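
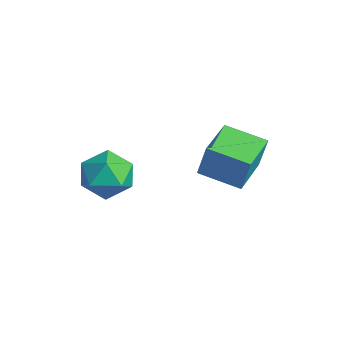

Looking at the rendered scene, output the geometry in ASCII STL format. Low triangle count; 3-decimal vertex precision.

solid 
facet normal -0.280 0.827 0.488
outer loop
vertex -0.152 -0.21 -0.124
vertex -0.204 -0.741 0.746
vertex 0.669 -0.287 0.477
endloop
endfacet
facet normal 0.140 0.988 -0.065
outer loop
vertex -0.152 -0.21 -0.124
vertex 0.669 -0.287 0.477
vertex 0.768 -0.368 -0.535
endloop
endfacet
facet normal -0.168 0.734 -0.658
outer loop
vertex -0.152 -0.21 -0.124
vertex 0.768 -0.368 -0.535
vertex -0.044 -0.873 -0.892
endloop
endfacet
facet normal -0.779 0.416 -0.469
outer loop
vertex -0.152 -0.21 -0.124
vertex -0.044 -0.873 -0.892
vertex -0.644 -1.103 -0.1
endloop
endfacet
facet normal -0.848 0.474 0.238
outer loop
vertex -0.152 -0.21 -0.124
vertex -0.644 -1.103 -0.1
vertex -0.204 -0.741 0.746
endloop
endfacet
facet normal 0.762 0.647 0.023
outer loop
vertex 0.768 -0.368 -0.535
vertex 0.669 -0.287 0.477
vertex 1.284 -0.997 0.08
endloop
endfacet
facet normal 0.082 0.387 0.918
outer loop
vertex 0.669 -0.287 0.477
vertex -0.204 -0.741 0.746
vertex 0.684 -1.227 0.872
endloop
endfacet
facet normal -0.838 -0.184 0.514
outer loop
vertex -0.204 -0.741 0.746
vertex -0.644 -1.103 -0.1
vertex -0.128 -1.732 0.515
endloop
endfacet
facet normal -0.726 -0.276 -0.630
outer loop
vertex -0.644 -1.103 -0.1
vertex -0.044 -0.873 -0.892
vertex -0.029 -1.813 -0.497
endloop
endfacet
facet normal 0.263 0.238 -0.935
outer loop
vertex -0.044 -0.873 -0.892
vertex 0.768 -0.368 -0.535
vertex 0.844 -1.359 -0.766
endloop
endfacet
facet normal 0.779 -0.416 0.469
outer loop
vertex 0.792 -1.89 0.104
vertex 1.284 -0.997 0.08
vertex 0.684 -1.227 0.872
endloop
endfacet
facet normal 0.168 -0.734 0.658
outer loop
vertex 0.792 -1.89 0.104
vertex 0.684 -1.227 0.872
vertex -0.128 -1.732 0.515
endloop
endfacet
facet normal -0.140 -0.988 0.065
outer loop
vertex 0.792 -1.89 0.104
vertex -0.128 -1.732 0.515
vertex -0.029 -1.813 -0.497
endloop
endfacet
facet normal 0.280 -0.827 -0.488
outer loop
vertex 0.792 -1.89 0.104
vertex -0.029 -1.813 -0.497
vertex 0.844 -1.359 -0.766
endloop
endfacet
facet normal 0.848 -0.474 -0.238
outer loop
vertex 0.792 -1.89 0.104
vertex 0.844 -1.359 -0.766
vertex 1.284 -0.997 0.08
endloop
endfacet
facet normal 0.726 0.276 0.630
outer loop
vertex 0.684 -1.227 0.872
vertex 1.284 -0.997 0.08
vertex 0.669 -0.287 0.477
endloop
endfacet
facet normal -0.263 -0.238 0.935
outer loop
vertex -0.128 -1.732 0.515
vertex 0.684 -1.227 0.872
vertex -0.204 -0.741 0.746
endloop
endfacet
facet normal -0.762 -0.647 -0.023
outer loop
vertex -0.029 -1.813 -0.497
vertex -0.128 -1.732 0.515
vertex -0.644 -1.103 -0.1
endloop
endfacet
facet normal -0.082 -0.387 -0.918
outer loop
vertex 0.844 -1.359 -0.766
vertex -0.029 -1.813 -0.497
vertex -0.044 -0.873 -0.892
endloop
endfacet
facet normal 0.838 0.184 -0.514
outer loop
vertex 1.284 -0.997 0.08
vertex 0.844 -1.359 -0.766
vertex 0.768 -0.368 -0.535
endloop
endfacet
facet normal -0.744 -0.628 0.228
outer loop
vertex 2.735 1.243 2.074
vertex 1.676 2.495 2.069
vertex 2.513 1.05 0.818
endloop
endfacet
facet normal 0.646 -0.764 0.003
outer loop
vertex 3.644 2.005 0.471
vertex 2.735 1.243 2.074
vertex 2.513 1.05 0.818
endloop
endfacet
facet normal -0.744 -0.628 0.228
outer loop
vertex 2.513 1.05 0.818
vertex 1.676 2.495 2.069
vertex 1.454 2.303 0.813
endloop
endfacet
facet normal -0.172 -0.150 -0.974
outer loop
vertex 1.454 2.303 0.813
vertex 3.644 2.005 0.471
vertex 2.513 1.05 0.818
endloop
endfacet
facet normal 0.172 0.150 0.974
outer loop
vertex 2.735 1.243 2.074
vertex 2.807 3.45 1.722
vertex 1.676 2.495 2.069
endloop
endfacet
facet normal 0.645 -0.764 0.003
outer loop
vertex 3.866 2.197 1.727
vertex 2.735 1.243 2.074
vertex 3.644 2.005 0.471
endloop
endfacet
facet normal 0.172 0.150 0.974
outer loop
vertex 3.866 2.197 1.727
vertex 2.807 3.45 1.722
vertex 2.735 1.243 2.074
endloop
endfacet
facet normal -0.646 0.764 -0.003
outer loop
vertex 1.676 2.495 2.069
vertex 2.807 3.45 1.722
vertex 1.454 2.303 0.813
endloop
endfacet
facet normal -0.172 -0.150 -0.974
outer loop
vertex 2.585 3.257 0.466
vertex 3.644 2.005 0.471
vertex 1.454 2.303 0.813
endloop
endfacet
facet normal -0.645 0.764 -0.003
outer loop
vertex 1.454 2.303 0.813
vertex 2.807 3.45 1.722
vertex 2.585 3.257 0.466
endloop
endfacet
facet normal 0.744 0.628 -0.228
outer loop
vertex 2.585 3.257 0.466
vertex 3.866 2.197 1.727
vertex 3.644 2.005 0.471
endloop
endfacet
facet normal 0.744 0.628 -0.228
outer loop
vertex 2.807 3.45 1.722
vertex 3.866 2.197 1.727
vertex 2.585 3.257 0.466
endloop
endfacet

endsolid


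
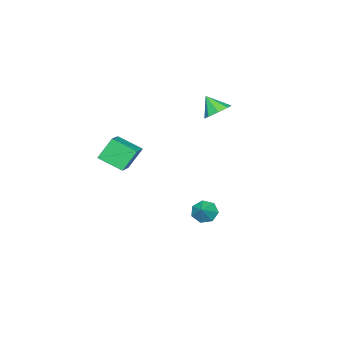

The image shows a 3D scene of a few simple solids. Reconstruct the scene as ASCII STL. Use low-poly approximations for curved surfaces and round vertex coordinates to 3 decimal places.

solid 
facet normal 0.013 0.646 -0.764
outer loop
vertex -3.276 -0.374 1.936
vertex -3.891 -0.817 1.551
vertex -3.871 -0.168 2.1
endloop
endfacet
facet normal 0.338 0.255 0.906
outer loop
vertex -3.276 -0.374 1.936
vertex -3.871 -0.168 2.1
vertex -3.909 -1.643 2.529
endloop
endfacet
facet normal 0.014 0.646 -0.764
outer loop
vertex -3.871 -0.168 2.1
vertex -3.891 -0.817 1.551
vertex -4.478 -0.342 1.942
endloop
endfacet
facet normal -0.315 0.273 0.909
outer loop
vertex -3.871 -0.168 2.1
vertex -4.478 -0.342 1.942
vertex -3.909 -1.643 2.529
endloop
endfacet
facet normal 0.014 0.646 -0.764
outer loop
vertex -4.478 -0.342 1.942
vertex -3.891 -0.817 1.551
vertex -4.741 -0.794 1.555
endloop
endfacet
facet normal -0.787 -0.067 0.613
outer loop
vertex -4.478 -0.342 1.942
vertex -4.741 -0.794 1.555
vertex -3.909 -1.643 2.529
endloop
endfacet
facet normal 0.014 0.645 -0.764
outer loop
vertex -4.741 -0.794 1.555
vertex -3.891 -0.817 1.551
vertex -4.506 -1.26 1.166
endloop
endfacet
facet normal -0.802 -0.565 0.193
outer loop
vertex -4.741 -0.794 1.555
vertex -4.506 -1.26 1.166
vertex -3.909 -1.643 2.529
endloop
endfacet
facet normal 0.014 0.645 -0.764
outer loop
vertex -4.506 -1.26 1.166
vertex -3.891 -0.817 1.551
vertex -3.911 -1.466 1.003
endloop
endfacet
facet normal -0.351 -0.930 -0.107
outer loop
vertex -4.506 -1.26 1.166
vertex -3.911 -1.466 1.003
vertex -3.909 -1.643 2.529
endloop
endfacet
facet normal 0.013 0.645 -0.764
outer loop
vertex -3.911 -1.466 1.003
vertex -3.891 -0.817 1.551
vertex -3.305 -1.292 1.16
endloop
endfacet
facet normal 0.301 -0.947 -0.110
outer loop
vertex -3.911 -1.466 1.003
vertex -3.305 -1.292 1.16
vertex -3.909 -1.643 2.529
endloop
endfacet
facet normal 0.014 0.646 -0.764
outer loop
vertex -3.305 -1.292 1.16
vertex -3.891 -0.817 1.551
vertex -3.042 -0.84 1.547
endloop
endfacet
facet normal 0.772 -0.608 0.185
outer loop
vertex -3.305 -1.292 1.16
vertex -3.042 -0.84 1.547
vertex -3.909 -1.643 2.529
endloop
endfacet
facet normal 0.014 0.645 -0.764
outer loop
vertex -3.042 -0.84 1.547
vertex -3.891 -0.817 1.551
vertex -3.276 -0.374 1.936
endloop
endfacet
facet normal 0.788 -0.110 0.606
outer loop
vertex -3.042 -0.84 1.547
vertex -3.276 -0.374 1.936
vertex -3.909 -1.643 2.529
endloop
endfacet
facet normal -0.728 -0.325 -0.604
outer loop
vertex -0.2 0.666 -4.836
vertex -0.667 0.603 -4.239
vertex -0.557 1.202 -4.694
endloop
endfacet
facet normal 0.744 0.582 -0.329
outer loop
vertex -0.2 0.666 -4.836
vertex -0.557 1.202 -4.694
vertex 0.127 0.957 -3.581
endloop
endfacet
facet normal -0.728 -0.325 -0.604
outer loop
vertex -0.557 1.202 -4.694
vertex -0.667 0.603 -4.239
vertex -0.997 1.287 -4.209
endloop
endfacet
facet normal 0.251 0.966 0.058
outer loop
vertex -0.557 1.202 -4.694
vertex -0.997 1.287 -4.209
vertex 0.127 0.957 -3.581
endloop
endfacet
facet normal -0.728 -0.325 -0.603
outer loop
vertex -0.997 1.287 -4.209
vertex -0.667 0.603 -4.239
vertex -1.188 0.857 -3.747
endloop
endfacet
facet normal -0.138 0.753 0.643
outer loop
vertex -0.997 1.287 -4.209
vertex -1.188 0.857 -3.747
vertex 0.127 0.957 -3.581
endloop
endfacet
facet normal -0.728 -0.326 -0.603
outer loop
vertex -1.188 0.857 -3.747
vertex -0.667 0.603 -4.239
vertex -0.986 0.235 -3.655
endloop
endfacet
facet normal -0.132 0.103 0.986
outer loop
vertex -1.188 0.857 -3.747
vertex -0.986 0.235 -3.655
vertex 0.127 0.957 -3.581
endloop
endfacet
facet normal -0.728 -0.326 -0.603
outer loop
vertex -0.986 0.235 -3.655
vertex -0.667 0.603 -4.239
vertex -0.544 -0.109 -4.003
endloop
endfacet
facet normal 0.266 -0.495 0.827
outer loop
vertex -0.986 0.235 -3.655
vertex -0.544 -0.109 -4.003
vertex 0.127 0.957 -3.581
endloop
endfacet
facet normal -0.728 -0.326 -0.603
outer loop
vertex -0.544 -0.109 -4.003
vertex -0.667 0.603 -4.239
vertex -0.195 0.082 -4.528
endloop
endfacet
facet normal 0.755 -0.589 0.288
outer loop
vertex -0.544 -0.109 -4.003
vertex -0.195 0.082 -4.528
vertex 0.127 0.957 -3.581
endloop
endfacet
facet normal -0.728 -0.325 -0.604
outer loop
vertex -0.195 0.082 -4.528
vertex -0.667 0.603 -4.239
vertex -0.2 0.666 -4.836
endloop
endfacet
facet normal 0.968 -0.111 -0.226
outer loop
vertex -0.195 0.082 -4.528
vertex -0.2 0.666 -4.836
vertex 0.127 0.957 -3.581
endloop
endfacet
facet normal -0.484 0.276 0.831
outer loop
vertex 2.266 -2.879 1.696
vertex 3.435 -2.348 2.2
vertex 1.929 -1.523 1.049
endloop
endfacet
facet normal -0.847 -0.385 -0.366
outer loop
vertex 2.645 -1.932 -0.18
vertex 2.266 -2.879 1.696
vertex 1.929 -1.523 1.049
endloop
endfacet
facet normal -0.483 0.277 0.831
outer loop
vertex 1.929 -1.523 1.049
vertex 3.435 -2.348 2.2
vertex 3.099 -0.992 1.553
endloop
endfacet
facet normal -0.219 0.881 -0.420
outer loop
vertex 3.099 -0.992 1.553
vertex 2.645 -1.932 -0.18
vertex 1.929 -1.523 1.049
endloop
endfacet
facet normal 0.219 -0.881 0.420
outer loop
vertex 2.266 -2.879 1.696
vertex 4.151 -2.757 0.971
vertex 3.435 -2.348 2.2
endloop
endfacet
facet normal -0.848 -0.384 -0.365
outer loop
vertex 2.981 -3.288 0.467
vertex 2.266 -2.879 1.696
vertex 2.645 -1.932 -0.18
endloop
endfacet
facet normal 0.219 -0.881 0.420
outer loop
vertex 2.981 -3.288 0.467
vertex 4.151 -2.757 0.971
vertex 2.266 -2.879 1.696
endloop
endfacet
facet normal 0.848 0.385 0.366
outer loop
vertex 3.435 -2.348 2.2
vertex 4.151 -2.757 0.971
vertex 3.099 -0.992 1.553
endloop
endfacet
facet normal -0.219 0.881 -0.420
outer loop
vertex 3.814 -1.401 0.324
vertex 2.645 -1.932 -0.18
vertex 3.099 -0.992 1.553
endloop
endfacet
facet normal 0.848 0.385 0.365
outer loop
vertex 3.099 -0.992 1.553
vertex 4.151 -2.757 0.971
vertex 3.814 -1.401 0.324
endloop
endfacet
facet normal 0.484 -0.276 -0.830
outer loop
vertex 3.814 -1.401 0.324
vertex 2.981 -3.288 0.467
vertex 2.645 -1.932 -0.18
endloop
endfacet
facet normal 0.483 -0.276 -0.831
outer loop
vertex 4.151 -2.757 0.971
vertex 2.981 -3.288 0.467
vertex 3.814 -1.401 0.324
endloop
endfacet

endsolid


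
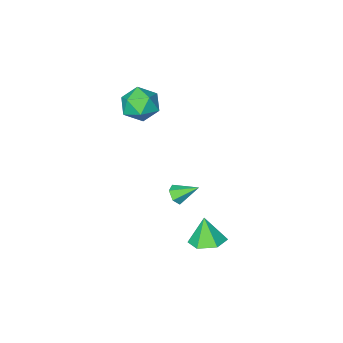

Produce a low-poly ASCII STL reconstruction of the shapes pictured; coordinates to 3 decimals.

solid 
facet normal 0.614 -0.563 -0.553
outer loop
vertex 1.203 -0.628 -2.561
vertex 0.843 -0.578 -3.012
vertex 1.267 -0.19 -2.936
endloop
endfacet
facet normal 0.509 0.516 0.689
outer loop
vertex 1.203 -0.628 -2.561
vertex 1.267 -0.19 -2.936
vertex 0.037 0.158 -2.288
endloop
endfacet
facet normal 0.614 -0.562 -0.554
outer loop
vertex 1.267 -0.19 -2.936
vertex 0.843 -0.578 -3.012
vertex 0.906 -0.14 -3.387
endloop
endfacet
facet normal 0.233 0.969 -0.079
outer loop
vertex 1.267 -0.19 -2.936
vertex 0.906 -0.14 -3.387
vertex 0.037 0.158 -2.288
endloop
endfacet
facet normal 0.616 -0.562 -0.553
outer loop
vertex 0.906 -0.14 -3.387
vertex 0.843 -0.578 -3.012
vertex 0.482 -0.529 -3.464
endloop
endfacet
facet normal -0.497 0.654 -0.570
outer loop
vertex 0.906 -0.14 -3.387
vertex 0.482 -0.529 -3.464
vertex 0.037 0.158 -2.288
endloop
endfacet
facet normal 0.615 -0.563 -0.552
outer loop
vertex 0.482 -0.529 -3.464
vertex 0.843 -0.578 -3.012
vertex 0.418 -0.967 -3.089
endloop
endfacet
facet normal -0.949 -0.113 -0.293
outer loop
vertex 0.482 -0.529 -3.464
vertex 0.418 -0.967 -3.089
vertex 0.037 0.158 -2.288
endloop
endfacet
facet normal 0.615 -0.563 -0.552
outer loop
vertex 0.418 -0.967 -3.089
vertex 0.843 -0.578 -3.012
vertex 0.779 -1.016 -2.637
endloop
endfacet
facet normal -0.673 -0.567 0.476
outer loop
vertex 0.418 -0.967 -3.089
vertex 0.779 -1.016 -2.637
vertex 0.037 0.158 -2.288
endloop
endfacet
facet normal 0.614 -0.563 -0.553
outer loop
vertex 0.779 -1.016 -2.637
vertex 0.843 -0.578 -3.012
vertex 1.203 -0.628 -2.561
endloop
endfacet
facet normal 0.057 -0.251 0.966
outer loop
vertex 0.779 -1.016 -2.637
vertex 1.203 -0.628 -2.561
vertex 0.037 0.158 -2.288
endloop
endfacet
facet normal -0.658 -0.563 0.500
outer loop
vertex 0.221 -3.248 2.31
vertex 0.65 -4.115 1.898
vertex 1.012 -3.73 2.807
endloop
endfacet
facet normal -0.514 0.039 0.857
outer loop
vertex 0.221 -3.248 2.31
vertex 1.012 -3.73 2.807
vertex 0.991 -2.68 2.746
endloop
endfacet
facet normal -0.681 0.590 0.435
outer loop
vertex 0.221 -3.248 2.31
vertex 0.991 -2.68 2.746
vertex 0.615 -2.417 1.8
endloop
endfacet
facet normal -0.927 0.328 -0.182
outer loop
vertex 0.221 -3.248 2.31
vertex 0.615 -2.417 1.8
vertex 0.404 -3.303 1.276
endloop
endfacet
facet normal -0.912 -0.384 -0.141
outer loop
vertex 0.221 -3.248 2.31
vertex 0.404 -3.303 1.276
vertex 0.65 -4.115 1.898
endloop
endfacet
facet normal 0.188 0.061 0.980
outer loop
vertex 0.991 -2.68 2.746
vertex 1.012 -3.73 2.807
vertex 1.896 -3.197 2.604
endloop
endfacet
facet normal -0.043 -0.914 0.404
outer loop
vertex 1.012 -3.73 2.807
vertex 0.65 -4.115 1.898
vertex 1.685 -4.083 2.08
endloop
endfacet
facet normal -0.456 -0.624 -0.634
outer loop
vertex 0.65 -4.115 1.898
vertex 0.404 -3.303 1.276
vertex 1.309 -3.82 1.134
endloop
endfacet
facet normal -0.480 0.529 -0.701
outer loop
vertex 0.404 -3.303 1.276
vertex 0.615 -2.417 1.8
vertex 1.288 -2.77 1.073
endloop
endfacet
facet normal -0.082 0.951 0.297
outer loop
vertex 0.615 -2.417 1.8
vertex 0.991 -2.68 2.746
vertex 1.65 -2.385 1.982
endloop
endfacet
facet normal 0.927 -0.328 0.182
outer loop
vertex 2.079 -3.252 1.57
vertex 1.896 -3.197 2.604
vertex 1.685 -4.083 2.08
endloop
endfacet
facet normal 0.681 -0.590 -0.435
outer loop
vertex 2.079 -3.252 1.57
vertex 1.685 -4.083 2.08
vertex 1.309 -3.82 1.134
endloop
endfacet
facet normal 0.514 -0.039 -0.857
outer loop
vertex 2.079 -3.252 1.57
vertex 1.309 -3.82 1.134
vertex 1.288 -2.77 1.073
endloop
endfacet
facet normal 0.658 0.563 -0.500
outer loop
vertex 2.079 -3.252 1.57
vertex 1.288 -2.77 1.073
vertex 1.65 -2.385 1.982
endloop
endfacet
facet normal 0.912 0.384 0.141
outer loop
vertex 2.079 -3.252 1.57
vertex 1.65 -2.385 1.982
vertex 1.896 -3.197 2.604
endloop
endfacet
facet normal 0.480 -0.529 0.701
outer loop
vertex 1.685 -4.083 2.08
vertex 1.896 -3.197 2.604
vertex 1.012 -3.73 2.807
endloop
endfacet
facet normal 0.082 -0.951 -0.297
outer loop
vertex 1.309 -3.82 1.134
vertex 1.685 -4.083 2.08
vertex 0.65 -4.115 1.898
endloop
endfacet
facet normal -0.188 -0.061 -0.980
outer loop
vertex 1.288 -2.77 1.073
vertex 1.309 -3.82 1.134
vertex 0.404 -3.303 1.276
endloop
endfacet
facet normal 0.043 0.914 -0.404
outer loop
vertex 1.65 -2.385 1.982
vertex 1.288 -2.77 1.073
vertex 0.615 -2.417 1.8
endloop
endfacet
facet normal 0.456 0.624 0.634
outer loop
vertex 1.896 -3.197 2.604
vertex 1.65 -2.385 1.982
vertex 0.991 -2.68 2.746
endloop
endfacet
facet normal 0.043 0.298 -0.954
outer loop
vertex 2.054 3.153 -3.46
vertex 1.221 2.771 -3.617
vertex 1.281 3.656 -3.338
endloop
endfacet
facet normal 0.461 0.538 0.706
outer loop
vertex 2.054 3.153 -3.46
vertex 1.281 3.656 -3.338
vertex 1.159 2.349 -2.263
endloop
endfacet
facet normal 0.044 0.298 -0.954
outer loop
vertex 1.281 3.656 -3.338
vertex 1.221 2.771 -3.617
vertex 0.448 3.274 -3.496
endloop
endfacet
facet normal -0.407 0.603 0.687
outer loop
vertex 1.281 3.656 -3.338
vertex 0.448 3.274 -3.496
vertex 1.159 2.349 -2.263
endloop
endfacet
facet normal 0.044 0.297 -0.954
outer loop
vertex 0.448 3.274 -3.496
vertex 1.221 2.771 -3.617
vertex 0.388 2.389 -3.774
endloop
endfacet
facet normal -0.889 -0.082 0.451
outer loop
vertex 0.448 3.274 -3.496
vertex 0.388 2.389 -3.774
vertex 1.159 2.349 -2.263
endloop
endfacet
facet normal 0.043 0.298 -0.954
outer loop
vertex 0.388 2.389 -3.774
vertex 1.221 2.771 -3.617
vertex 1.161 1.886 -3.896
endloop
endfacet
facet normal -0.504 -0.831 0.235
outer loop
vertex 0.388 2.389 -3.774
vertex 1.161 1.886 -3.896
vertex 1.159 2.349 -2.263
endloop
endfacet
facet normal 0.043 0.298 -0.954
outer loop
vertex 1.161 1.886 -3.896
vertex 1.221 2.771 -3.617
vertex 1.994 2.268 -3.739
endloop
endfacet
facet normal 0.363 -0.896 0.255
outer loop
vertex 1.161 1.886 -3.896
vertex 1.994 2.268 -3.739
vertex 1.159 2.349 -2.263
endloop
endfacet
facet normal 0.043 0.298 -0.954
outer loop
vertex 1.994 2.268 -3.739
vertex 1.221 2.771 -3.617
vertex 2.054 3.153 -3.46
endloop
endfacet
facet normal 0.846 -0.212 0.490
outer loop
vertex 1.994 2.268 -3.739
vertex 2.054 3.153 -3.46
vertex 1.159 2.349 -2.263
endloop
endfacet

endsolid


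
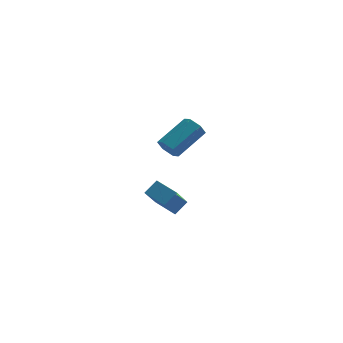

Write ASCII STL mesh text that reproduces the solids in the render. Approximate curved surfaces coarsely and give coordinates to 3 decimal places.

solid 
facet normal -0.697 -0.527 -0.485
outer loop
vertex -1.724 2.085 -2.039
vertex -2.175 2.433 -1.769
vertex -1.927 2.612 -2.32
endloop
endfacet
facet normal 0.640 -0.154 -0.752
outer loop
vertex -1.724 2.085 -2.039
vertex -1.927 2.612 -2.32
vertex -0.434 3.06 -1.141
endloop
endfacet
facet normal 0.640 -0.155 -0.752
outer loop
vertex -0.434 3.06 -1.141
vertex -1.927 2.612 -2.32
vertex -0.636 3.586 -1.421
endloop
endfacet
facet normal 0.697 0.527 0.487
outer loop
vertex -0.434 3.06 -1.141
vertex -0.636 3.586 -1.421
vertex -0.885 3.407 -0.871
endloop
endfacet
facet normal -0.698 -0.527 -0.485
outer loop
vertex -1.927 2.612 -2.32
vertex -2.175 2.433 -1.769
vertex -2.377 2.959 -2.05
endloop
endfacet
facet normal 0.042 0.647 -0.761
outer loop
vertex -1.927 2.612 -2.32
vertex -2.377 2.959 -2.05
vertex -0.636 3.586 -1.421
endloop
endfacet
facet normal 0.043 0.646 -0.762
outer loop
vertex -0.636 3.586 -1.421
vertex -2.377 2.959 -2.05
vertex -1.087 3.934 -1.151
endloop
endfacet
facet normal 0.697 0.526 0.487
outer loop
vertex -0.636 3.586 -1.421
vertex -1.087 3.934 -1.151
vertex -0.885 3.407 -0.871
endloop
endfacet
facet normal -0.697 -0.527 -0.486
outer loop
vertex -2.377 2.959 -2.05
vertex -2.175 2.433 -1.769
vertex -2.626 2.78 -1.499
endloop
endfacet
facet normal -0.598 0.801 -0.010
outer loop
vertex -2.377 2.959 -2.05
vertex -2.626 2.78 -1.499
vertex -1.087 3.934 -1.151
endloop
endfacet
facet normal -0.598 0.801 -0.010
outer loop
vertex -1.087 3.934 -1.151
vertex -2.626 2.78 -1.499
vertex -1.336 3.755 -0.601
endloop
endfacet
facet normal 0.697 0.526 0.487
outer loop
vertex -1.087 3.934 -1.151
vertex -1.336 3.755 -0.601
vertex -0.885 3.407 -0.871
endloop
endfacet
facet normal -0.697 -0.527 -0.487
outer loop
vertex -2.626 2.78 -1.499
vertex -2.175 2.433 -1.769
vertex -2.424 2.254 -1.219
endloop
endfacet
facet normal -0.640 0.155 0.752
outer loop
vertex -2.626 2.78 -1.499
vertex -2.424 2.254 -1.219
vertex -1.336 3.755 -0.601
endloop
endfacet
facet normal -0.640 0.154 0.752
outer loop
vertex -1.336 3.755 -0.601
vertex -2.424 2.254 -1.219
vertex -1.133 3.228 -0.32
endloop
endfacet
facet normal 0.697 0.527 0.485
outer loop
vertex -1.336 3.755 -0.601
vertex -1.133 3.228 -0.32
vertex -0.885 3.407 -0.871
endloop
endfacet
facet normal -0.697 -0.526 -0.487
outer loop
vertex -2.424 2.254 -1.219
vertex -2.175 2.433 -1.769
vertex -1.973 1.906 -1.489
endloop
endfacet
facet normal -0.043 -0.646 0.762
outer loop
vertex -2.424 2.254 -1.219
vertex -1.973 1.906 -1.489
vertex -1.133 3.228 -0.32
endloop
endfacet
facet normal -0.042 -0.647 0.762
outer loop
vertex -1.133 3.228 -0.32
vertex -1.973 1.906 -1.489
vertex -0.683 2.881 -0.59
endloop
endfacet
facet normal 0.698 0.527 0.485
outer loop
vertex -1.133 3.228 -0.32
vertex -0.683 2.881 -0.59
vertex -0.885 3.407 -0.871
endloop
endfacet
facet normal -0.697 -0.526 -0.487
outer loop
vertex -1.973 1.906 -1.489
vertex -2.175 2.433 -1.769
vertex -1.724 2.085 -2.039
endloop
endfacet
facet normal 0.598 -0.801 0.010
outer loop
vertex -1.973 1.906 -1.489
vertex -1.724 2.085 -2.039
vertex -0.683 2.881 -0.59
endloop
endfacet
facet normal 0.598 -0.801 0.010
outer loop
vertex -0.683 2.881 -0.59
vertex -1.724 2.085 -2.039
vertex -0.434 3.06 -1.141
endloop
endfacet
facet normal 0.697 0.527 0.486
outer loop
vertex -0.683 2.881 -0.59
vertex -0.434 3.06 -1.141
vertex -0.885 3.407 -0.871
endloop
endfacet
facet normal -0.690 0.677 0.255
outer loop
vertex -2.941 -2.213 -0.856
vertex -2.427 -1.217 -2.108
vertex -3.479 -2.571 -1.361
endloop
endfacet
facet normal -0.306 -0.592 0.746
outer loop
vertex -2.693 -3.343 -1.652
vertex -2.941 -2.213 -0.856
vertex -3.479 -2.571 -1.361
endloop
endfacet
facet normal -0.690 0.677 0.255
outer loop
vertex -3.479 -2.571 -1.361
vertex -2.427 -1.217 -2.108
vertex -2.965 -1.575 -2.613
endloop
endfacet
facet normal -0.656 -0.436 -0.616
outer loop
vertex -2.965 -1.575 -2.613
vertex -2.693 -3.343 -1.652
vertex -3.479 -2.571 -1.361
endloop
endfacet
facet normal 0.656 0.436 0.616
outer loop
vertex -2.941 -2.213 -0.856
vertex -1.641 -1.989 -2.399
vertex -2.427 -1.217 -2.108
endloop
endfacet
facet normal -0.306 -0.592 0.746
outer loop
vertex -2.155 -2.985 -1.147
vertex -2.941 -2.213 -0.856
vertex -2.693 -3.343 -1.652
endloop
endfacet
facet normal 0.656 0.436 0.616
outer loop
vertex -2.155 -2.985 -1.147
vertex -1.641 -1.989 -2.399
vertex -2.941 -2.213 -0.856
endloop
endfacet
facet normal 0.306 0.592 -0.746
outer loop
vertex -2.427 -1.217 -2.108
vertex -1.641 -1.989 -2.399
vertex -2.965 -1.575 -2.613
endloop
endfacet
facet normal -0.656 -0.436 -0.616
outer loop
vertex -2.179 -2.347 -2.904
vertex -2.693 -3.343 -1.652
vertex -2.965 -1.575 -2.613
endloop
endfacet
facet normal 0.306 0.592 -0.746
outer loop
vertex -2.965 -1.575 -2.613
vertex -1.641 -1.989 -2.399
vertex -2.179 -2.347 -2.904
endloop
endfacet
facet normal 0.690 -0.677 -0.255
outer loop
vertex -2.179 -2.347 -2.904
vertex -2.155 -2.985 -1.147
vertex -2.693 -3.343 -1.652
endloop
endfacet
facet normal 0.690 -0.677 -0.255
outer loop
vertex -1.641 -1.989 -2.399
vertex -2.155 -2.985 -1.147
vertex -2.179 -2.347 -2.904
endloop
endfacet

endsolid


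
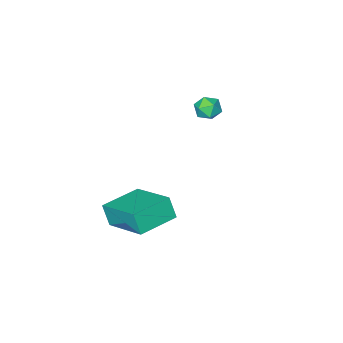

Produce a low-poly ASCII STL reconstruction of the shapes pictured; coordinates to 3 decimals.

solid 
facet normal -0.946 0.324 0.001
outer loop
vertex -1.991 -1.93 -1.384
vertex -2.188 -2.505 -1.587
vertex -2.146 -2.384 -0.959
endloop
endfacet
facet normal -0.562 0.659 0.500
outer loop
vertex -1.991 -1.93 -1.384
vertex -2.146 -2.384 -0.959
vertex -1.629 -2.017 -0.862
endloop
endfacet
facet normal -0.015 0.985 0.175
outer loop
vertex -1.991 -1.93 -1.384
vertex -1.629 -2.017 -0.862
vertex -1.351 -1.912 -1.43
endloop
endfacet
facet normal -0.062 0.849 -0.525
outer loop
vertex -1.991 -1.93 -1.384
vertex -1.351 -1.912 -1.43
vertex -1.697 -2.214 -1.878
endloop
endfacet
facet normal -0.636 0.441 -0.633
outer loop
vertex -1.991 -1.93 -1.384
vertex -1.697 -2.214 -1.878
vertex -2.188 -2.505 -1.587
endloop
endfacet
facet normal -0.295 0.167 0.941
outer loop
vertex -1.629 -2.017 -0.862
vertex -2.146 -2.384 -0.959
vertex -1.603 -2.646 -0.742
endloop
endfacet
facet normal -0.917 -0.375 0.134
outer loop
vertex -2.146 -2.384 -0.959
vertex -2.188 -2.505 -1.587
vertex -1.949 -2.948 -1.19
endloop
endfacet
facet normal -0.416 -0.187 -0.890
outer loop
vertex -2.188 -2.505 -1.587
vertex -1.697 -2.214 -1.878
vertex -1.671 -2.843 -1.758
endloop
endfacet
facet normal 0.514 0.473 -0.716
outer loop
vertex -1.697 -2.214 -1.878
vertex -1.351 -1.912 -1.43
vertex -1.154 -2.476 -1.661
endloop
endfacet
facet normal 0.590 0.692 0.417
outer loop
vertex -1.351 -1.912 -1.43
vertex -1.629 -2.017 -0.862
vertex -1.112 -2.355 -1.033
endloop
endfacet
facet normal 0.062 -0.849 0.525
outer loop
vertex -1.309 -2.93 -1.236
vertex -1.603 -2.646 -0.742
vertex -1.949 -2.948 -1.19
endloop
endfacet
facet normal 0.015 -0.985 -0.175
outer loop
vertex -1.309 -2.93 -1.236
vertex -1.949 -2.948 -1.19
vertex -1.671 -2.843 -1.758
endloop
endfacet
facet normal 0.562 -0.659 -0.500
outer loop
vertex -1.309 -2.93 -1.236
vertex -1.671 -2.843 -1.758
vertex -1.154 -2.476 -1.661
endloop
endfacet
facet normal 0.946 -0.324 -0.001
outer loop
vertex -1.309 -2.93 -1.236
vertex -1.154 -2.476 -1.661
vertex -1.112 -2.355 -1.033
endloop
endfacet
facet normal 0.636 -0.441 0.633
outer loop
vertex -1.309 -2.93 -1.236
vertex -1.112 -2.355 -1.033
vertex -1.603 -2.646 -0.742
endloop
endfacet
facet normal -0.514 -0.473 0.716
outer loop
vertex -1.949 -2.948 -1.19
vertex -1.603 -2.646 -0.742
vertex -2.146 -2.384 -0.959
endloop
endfacet
facet normal -0.590 -0.692 -0.417
outer loop
vertex -1.671 -2.843 -1.758
vertex -1.949 -2.948 -1.19
vertex -2.188 -2.505 -1.587
endloop
endfacet
facet normal 0.295 -0.167 -0.941
outer loop
vertex -1.154 -2.476 -1.661
vertex -1.671 -2.843 -1.758
vertex -1.697 -2.214 -1.878
endloop
endfacet
facet normal 0.917 0.375 -0.134
outer loop
vertex -1.112 -2.355 -1.033
vertex -1.154 -2.476 -1.661
vertex -1.351 -1.912 -1.43
endloop
endfacet
facet normal 0.416 0.187 0.890
outer loop
vertex -1.603 -2.646 -0.742
vertex -1.112 -2.355 -1.033
vertex -1.629 -2.017 -0.862
endloop
endfacet
facet normal -0.999 -0.036 0.032
outer loop
vertex 2.691 -1.335 -3.467
vertex 2.646 0.684 -2.592
vertex 2.646 -0.926 -4.412
endloop
endfacet
facet normal 0.020 -0.917 -0.398
outer loop
vertex 4.394 -0.864 -4.468
vertex 2.691 -1.335 -3.467
vertex 2.646 -0.926 -4.412
endloop
endfacet
facet normal -0.999 -0.036 0.032
outer loop
vertex 2.646 -0.926 -4.412
vertex 2.646 0.684 -2.592
vertex 2.601 1.092 -3.537
endloop
endfacet
facet normal -0.043 0.397 -0.917
outer loop
vertex 2.601 1.092 -3.537
vertex 4.394 -0.864 -4.468
vertex 2.646 -0.926 -4.412
endloop
endfacet
facet normal 0.043 -0.396 0.917
outer loop
vertex 2.691 -1.335 -3.467
vertex 4.394 0.746 -2.648
vertex 2.646 0.684 -2.592
endloop
endfacet
facet normal 0.020 -0.918 -0.397
outer loop
vertex 4.439 -1.272 -3.523
vertex 2.691 -1.335 -3.467
vertex 4.394 -0.864 -4.468
endloop
endfacet
facet normal 0.044 -0.397 0.917
outer loop
vertex 4.439 -1.272 -3.523
vertex 4.394 0.746 -2.648
vertex 2.691 -1.335 -3.467
endloop
endfacet
facet normal -0.020 0.918 0.397
outer loop
vertex 2.646 0.684 -2.592
vertex 4.394 0.746 -2.648
vertex 2.601 1.092 -3.537
endloop
endfacet
facet normal -0.044 0.396 -0.917
outer loop
vertex 4.349 1.155 -3.593
vertex 4.394 -0.864 -4.468
vertex 2.601 1.092 -3.537
endloop
endfacet
facet normal -0.020 0.917 0.398
outer loop
vertex 2.601 1.092 -3.537
vertex 4.394 0.746 -2.648
vertex 4.349 1.155 -3.593
endloop
endfacet
facet normal 0.999 0.036 -0.032
outer loop
vertex 4.349 1.155 -3.593
vertex 4.439 -1.272 -3.523
vertex 4.394 -0.864 -4.468
endloop
endfacet
facet normal 0.999 0.036 -0.032
outer loop
vertex 4.394 0.746 -2.648
vertex 4.439 -1.272 -3.523
vertex 4.349 1.155 -3.593
endloop
endfacet

endsolid


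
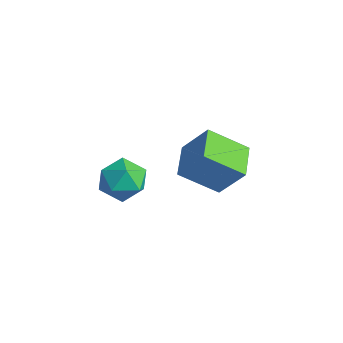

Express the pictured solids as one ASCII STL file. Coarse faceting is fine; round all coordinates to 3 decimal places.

solid 
facet normal -0.744 0.638 0.197
outer loop
vertex 2.046 -0.73 -0.575
vertex 2.966 -0.105 0.878
vertex 2.943 0.677 -1.748
endloop
endfacet
facet normal -0.502 -0.342 -0.794
outer loop
vertex 4.194 -0.395 -2.078
vertex 2.046 -0.73 -0.575
vertex 2.943 0.677 -1.748
endloop
endfacet
facet normal -0.744 0.638 0.197
outer loop
vertex 2.943 0.677 -1.748
vertex 2.966 -0.105 0.878
vertex 3.863 1.302 -0.295
endloop
endfacet
facet normal 0.440 0.690 -0.575
outer loop
vertex 3.863 1.302 -0.295
vertex 4.194 -0.395 -2.078
vertex 2.943 0.677 -1.748
endloop
endfacet
facet normal -0.440 -0.690 0.575
outer loop
vertex 2.046 -0.73 -0.575
vertex 4.217 -1.177 0.548
vertex 2.966 -0.105 0.878
endloop
endfacet
facet normal -0.502 -0.342 -0.794
outer loop
vertex 3.297 -1.802 -0.905
vertex 2.046 -0.73 -0.575
vertex 4.194 -0.395 -2.078
endloop
endfacet
facet normal -0.440 -0.690 0.575
outer loop
vertex 3.297 -1.802 -0.905
vertex 4.217 -1.177 0.548
vertex 2.046 -0.73 -0.575
endloop
endfacet
facet normal 0.502 0.342 0.794
outer loop
vertex 2.966 -0.105 0.878
vertex 4.217 -1.177 0.548
vertex 3.863 1.302 -0.295
endloop
endfacet
facet normal 0.440 0.690 -0.575
outer loop
vertex 5.114 0.23 -0.625
vertex 4.194 -0.395 -2.078
vertex 3.863 1.302 -0.295
endloop
endfacet
facet normal 0.502 0.342 0.794
outer loop
vertex 3.863 1.302 -0.295
vertex 4.217 -1.177 0.548
vertex 5.114 0.23 -0.625
endloop
endfacet
facet normal 0.744 -0.638 -0.197
outer loop
vertex 5.114 0.23 -0.625
vertex 3.297 -1.802 -0.905
vertex 4.194 -0.395 -2.078
endloop
endfacet
facet normal 0.744 -0.638 -0.197
outer loop
vertex 4.217 -1.177 0.548
vertex 3.297 -1.802 -0.905
vertex 5.114 0.23 -0.625
endloop
endfacet
facet normal 0.071 0.988 -0.136
outer loop
vertex -0.197 -1.145 -4.619
vertex -1.234 -0.996 -4.081
vertex -0.238 -0.981 -3.453
endloop
endfacet
facet normal 0.718 0.693 -0.072
outer loop
vertex -0.197 -1.145 -4.619
vertex -0.238 -0.981 -3.453
vertex 0.492 -1.785 -3.91
endloop
endfacet
facet normal 0.787 0.200 -0.584
outer loop
vertex -0.197 -1.145 -4.619
vertex 0.492 -1.785 -3.91
vertex -0.054 -2.296 -4.82
endloop
endfacet
facet normal 0.183 0.191 -0.964
outer loop
vertex -0.197 -1.145 -4.619
vertex -0.054 -2.296 -4.82
vertex -1.12 -1.808 -4.926
endloop
endfacet
facet normal -0.259 0.679 -0.687
outer loop
vertex -0.197 -1.145 -4.619
vertex -1.12 -1.808 -4.926
vertex -1.234 -0.996 -4.081
endloop
endfacet
facet normal 0.747 0.360 0.559
outer loop
vertex 0.492 -1.785 -3.91
vertex -0.238 -0.981 -3.453
vertex -0.12 -2.032 -2.934
endloop
endfacet
facet normal -0.300 0.838 0.455
outer loop
vertex -0.238 -0.981 -3.453
vertex -1.234 -0.996 -4.081
vertex -1.186 -1.544 -3.04
endloop
endfacet
facet normal -0.834 0.338 -0.437
outer loop
vertex -1.234 -0.996 -4.081
vertex -1.12 -1.808 -4.926
vertex -1.732 -2.055 -3.95
endloop
endfacet
facet normal -0.118 -0.450 -0.885
outer loop
vertex -1.12 -1.808 -4.926
vertex -0.054 -2.296 -4.82
vertex -1.002 -2.859 -4.407
endloop
endfacet
facet normal 0.858 -0.437 -0.270
outer loop
vertex -0.054 -2.296 -4.82
vertex 0.492 -1.785 -3.91
vertex -0.006 -2.844 -3.779
endloop
endfacet
facet normal -0.183 -0.191 0.964
outer loop
vertex -1.043 -2.695 -3.241
vertex -0.12 -2.032 -2.934
vertex -1.186 -1.544 -3.04
endloop
endfacet
facet normal -0.787 -0.200 0.584
outer loop
vertex -1.043 -2.695 -3.241
vertex -1.186 -1.544 -3.04
vertex -1.732 -2.055 -3.95
endloop
endfacet
facet normal -0.718 -0.693 0.072
outer loop
vertex -1.043 -2.695 -3.241
vertex -1.732 -2.055 -3.95
vertex -1.002 -2.859 -4.407
endloop
endfacet
facet normal -0.071 -0.988 0.136
outer loop
vertex -1.043 -2.695 -3.241
vertex -1.002 -2.859 -4.407
vertex -0.006 -2.844 -3.779
endloop
endfacet
facet normal 0.259 -0.679 0.687
outer loop
vertex -1.043 -2.695 -3.241
vertex -0.006 -2.844 -3.779
vertex -0.12 -2.032 -2.934
endloop
endfacet
facet normal 0.118 0.450 0.885
outer loop
vertex -1.186 -1.544 -3.04
vertex -0.12 -2.032 -2.934
vertex -0.238 -0.981 -3.453
endloop
endfacet
facet normal -0.858 0.437 0.270
outer loop
vertex -1.732 -2.055 -3.95
vertex -1.186 -1.544 -3.04
vertex -1.234 -0.996 -4.081
endloop
endfacet
facet normal -0.747 -0.360 -0.559
outer loop
vertex -1.002 -2.859 -4.407
vertex -1.732 -2.055 -3.95
vertex -1.12 -1.808 -4.926
endloop
endfacet
facet normal 0.300 -0.838 -0.455
outer loop
vertex -0.006 -2.844 -3.779
vertex -1.002 -2.859 -4.407
vertex -0.054 -2.296 -4.82
endloop
endfacet
facet normal 0.834 -0.338 0.437
outer loop
vertex -0.12 -2.032 -2.934
vertex -0.006 -2.844 -3.779
vertex 0.492 -1.785 -3.91
endloop
endfacet

endsolid


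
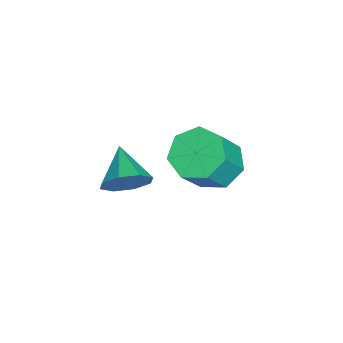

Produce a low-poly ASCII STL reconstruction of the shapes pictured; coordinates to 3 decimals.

solid 
facet normal -0.497 0.294 -0.816
outer loop
vertex -1.124 -0.59 -3.416
vertex -1.868 -0.148 -2.804
vertex -0.981 0.289 -3.187
endloop
endfacet
facet normal 0.853 -0.003 -0.521
outer loop
vertex -1.124 -0.59 -3.416
vertex -0.981 0.289 -3.187
vertex -0.169 -1.155 -1.849
endloop
endfacet
facet normal 0.853 -0.003 -0.521
outer loop
vertex -0.169 -1.155 -1.849
vertex -0.981 0.289 -3.187
vertex -0.026 -0.275 -1.62
endloop
endfacet
facet normal 0.498 -0.293 0.816
outer loop
vertex -0.169 -1.155 -1.849
vertex -0.026 -0.275 -1.62
vertex -0.912 -0.712 -1.236
endloop
endfacet
facet normal -0.497 0.295 -0.816
outer loop
vertex -0.981 0.289 -3.187
vertex -1.868 -0.148 -2.804
vertex -1.505 0.839 -2.669
endloop
endfacet
facet normal 0.654 0.745 -0.130
outer loop
vertex -0.981 0.289 -3.187
vertex -1.505 0.839 -2.669
vertex -0.026 -0.275 -1.62
endloop
endfacet
facet normal 0.654 0.745 -0.130
outer loop
vertex -0.026 -0.275 -1.62
vertex -1.505 0.839 -2.669
vertex -0.55 0.275 -1.102
endloop
endfacet
facet normal 0.498 -0.294 0.816
outer loop
vertex -0.026 -0.275 -1.62
vertex -0.55 0.275 -1.102
vertex -0.912 -0.712 -1.236
endloop
endfacet
facet normal -0.497 0.294 -0.816
outer loop
vertex -1.505 0.839 -2.669
vertex -1.868 -0.148 -2.804
vertex -2.303 0.646 -2.253
endloop
endfacet
facet normal -0.038 0.933 0.359
outer loop
vertex -1.505 0.839 -2.669
vertex -2.303 0.646 -2.253
vertex -0.55 0.275 -1.102
endloop
endfacet
facet normal -0.038 0.933 0.359
outer loop
vertex -0.55 0.275 -1.102
vertex -2.303 0.646 -2.253
vertex -1.347 0.082 -0.685
endloop
endfacet
facet normal 0.498 -0.293 0.816
outer loop
vertex -0.55 0.275 -1.102
vertex -1.347 0.082 -0.685
vertex -0.912 -0.712 -1.236
endloop
endfacet
facet normal -0.498 0.293 -0.816
outer loop
vertex -2.303 0.646 -2.253
vertex -1.868 -0.148 -2.804
vertex -2.772 -0.145 -2.251
endloop
endfacet
facet normal -0.701 0.417 0.578
outer loop
vertex -2.303 0.646 -2.253
vertex -2.772 -0.145 -2.251
vertex -1.347 0.082 -0.685
endloop
endfacet
facet normal -0.701 0.417 0.578
outer loop
vertex -1.347 0.082 -0.685
vertex -2.772 -0.145 -2.251
vertex -1.817 -0.709 -0.684
endloop
endfacet
facet normal 0.497 -0.294 0.816
outer loop
vertex -1.347 0.082 -0.685
vertex -1.817 -0.709 -0.684
vertex -0.912 -0.712 -1.236
endloop
endfacet
facet normal -0.498 0.294 -0.816
outer loop
vertex -2.772 -0.145 -2.251
vertex -1.868 -0.148 -2.804
vertex -2.561 -0.938 -2.666
endloop
endfacet
facet normal -0.836 -0.412 0.362
outer loop
vertex -2.772 -0.145 -2.251
vertex -2.561 -0.938 -2.666
vertex -1.817 -0.709 -0.684
endloop
endfacet
facet normal -0.836 -0.412 0.362
outer loop
vertex -1.817 -0.709 -0.684
vertex -2.561 -0.938 -2.666
vertex -1.605 -1.502 -1.098
endloop
endfacet
facet normal 0.497 -0.293 0.817
outer loop
vertex -1.817 -0.709 -0.684
vertex -1.605 -1.502 -1.098
vertex -0.912 -0.712 -1.236
endloop
endfacet
facet normal -0.497 0.293 -0.817
outer loop
vertex -2.561 -0.938 -2.666
vertex -1.868 -0.148 -2.804
vertex -1.827 -1.136 -3.184
endloop
endfacet
facet normal -0.341 -0.931 -0.127
outer loop
vertex -2.561 -0.938 -2.666
vertex -1.827 -1.136 -3.184
vertex -1.605 -1.502 -1.098
endloop
endfacet
facet normal -0.343 -0.931 -0.127
outer loop
vertex -1.605 -1.502 -1.098
vertex -1.827 -1.136 -3.184
vertex -0.872 -1.701 -1.617
endloop
endfacet
facet normal 0.498 -0.294 0.816
outer loop
vertex -1.605 -1.502 -1.098
vertex -0.872 -1.701 -1.617
vertex -0.912 -0.712 -1.236
endloop
endfacet
facet normal -0.497 0.293 -0.816
outer loop
vertex -1.827 -1.136 -3.184
vertex -1.868 -0.148 -2.804
vertex -1.124 -0.59 -3.416
endloop
endfacet
facet normal 0.410 -0.749 -0.520
outer loop
vertex -1.827 -1.136 -3.184
vertex -1.124 -0.59 -3.416
vertex -0.872 -1.701 -1.617
endloop
endfacet
facet normal 0.410 -0.749 -0.520
outer loop
vertex -0.872 -1.701 -1.617
vertex -1.124 -0.59 -3.416
vertex -0.169 -1.155 -1.849
endloop
endfacet
facet normal 0.498 -0.294 0.816
outer loop
vertex -0.872 -1.701 -1.617
vertex -0.169 -1.155 -1.849
vertex -0.912 -0.712 -1.236
endloop
endfacet
facet normal 0.873 0.264 -0.409
outer loop
vertex 2.714 -2.808 1.189
vertex 2.303 -2.619 0.434
vertex 2.507 -2.167 1.161
endloop
endfacet
facet normal -0.098 0.012 0.995
outer loop
vertex 2.714 -2.808 1.189
vertex 2.507 -2.167 1.161
vertex 1.037 -3.001 1.026
endloop
endfacet
facet normal 0.874 0.262 -0.408
outer loop
vertex 2.507 -2.167 1.161
vertex 2.303 -2.619 0.434
vertex 2.182 -1.791 0.707
endloop
endfacet
facet normal -0.384 0.557 0.736
outer loop
vertex 2.507 -2.167 1.161
vertex 2.182 -1.791 0.707
vertex 1.037 -3.001 1.026
endloop
endfacet
facet normal 0.874 0.263 -0.409
outer loop
vertex 2.182 -1.791 0.707
vertex 2.303 -2.619 0.434
vertex 1.927 -1.9 0.093
endloop
endfacet
facet normal -0.695 0.700 0.164
outer loop
vertex 2.182 -1.791 0.707
vertex 1.927 -1.9 0.093
vertex 1.037 -3.001 1.026
endloop
endfacet
facet normal 0.874 0.264 -0.408
outer loop
vertex 1.927 -1.9 0.093
vertex 2.303 -2.619 0.434
vertex 1.893 -2.43 -0.322
endloop
endfacet
facet normal -0.849 0.358 -0.388
outer loop
vertex 1.927 -1.9 0.093
vertex 1.893 -2.43 -0.322
vertex 1.037 -3.001 1.026
endloop
endfacet
facet normal 0.874 0.264 -0.408
outer loop
vertex 1.893 -2.43 -0.322
vertex 2.303 -2.619 0.434
vertex 2.1 -3.071 -0.293
endloop
endfacet
facet normal -0.756 -0.271 -0.595
outer loop
vertex 1.893 -2.43 -0.322
vertex 2.1 -3.071 -0.293
vertex 1.037 -3.001 1.026
endloop
endfacet
facet normal 0.874 0.263 -0.408
outer loop
vertex 2.1 -3.071 -0.293
vertex 2.303 -2.619 0.434
vertex 2.425 -3.447 0.161
endloop
endfacet
facet normal -0.472 -0.815 -0.337
outer loop
vertex 2.1 -3.071 -0.293
vertex 2.425 -3.447 0.161
vertex 1.037 -3.001 1.026
endloop
endfacet
facet normal 0.873 0.264 -0.410
outer loop
vertex 2.425 -3.447 0.161
vertex 2.303 -2.619 0.434
vertex 2.68 -3.338 0.775
endloop
endfacet
facet normal -0.160 -0.958 0.237
outer loop
vertex 2.425 -3.447 0.161
vertex 2.68 -3.338 0.775
vertex 1.037 -3.001 1.026
endloop
endfacet
facet normal 0.873 0.264 -0.409
outer loop
vertex 2.68 -3.338 0.775
vertex 2.303 -2.619 0.434
vertex 2.714 -2.808 1.189
endloop
endfacet
facet normal -0.006 -0.615 0.788
outer loop
vertex 2.68 -3.338 0.775
vertex 2.714 -2.808 1.189
vertex 1.037 -3.001 1.026
endloop
endfacet

endsolid


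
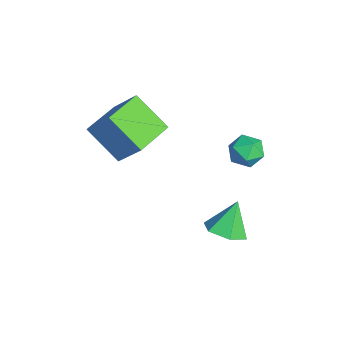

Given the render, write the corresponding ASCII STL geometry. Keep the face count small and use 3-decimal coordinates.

solid 
facet normal -0.266 0.418 0.869
outer loop
vertex -1.406 1.432 1.934
vertex -1.597 0.682 2.236
vertex -0.828 0.982 2.327
endloop
endfacet
facet normal 0.247 0.798 0.550
outer loop
vertex -1.406 1.432 1.934
vertex -0.828 0.982 2.327
vertex -0.631 1.398 1.635
endloop
endfacet
facet normal 0.008 0.996 -0.093
outer loop
vertex -1.406 1.432 1.934
vertex -0.631 1.398 1.635
vertex -1.279 1.355 1.117
endloop
endfacet
facet normal -0.653 0.737 -0.171
outer loop
vertex -1.406 1.432 1.934
vertex -1.279 1.355 1.117
vertex -1.876 0.912 1.488
endloop
endfacet
facet normal -0.822 0.380 0.424
outer loop
vertex -1.406 1.432 1.934
vertex -1.876 0.912 1.488
vertex -1.597 0.682 2.236
endloop
endfacet
facet normal 0.810 0.371 0.454
outer loop
vertex -0.631 1.398 1.635
vertex -0.828 0.982 2.327
vertex -0.344 0.628 1.752
endloop
endfacet
facet normal -0.019 -0.245 0.969
outer loop
vertex -0.828 0.982 2.327
vertex -1.597 0.682 2.236
vertex -0.941 0.185 2.123
endloop
endfacet
facet normal -0.919 -0.305 0.249
outer loop
vertex -1.597 0.682 2.236
vertex -1.876 0.912 1.488
vertex -1.589 0.142 1.605
endloop
endfacet
facet normal -0.646 0.274 -0.712
outer loop
vertex -1.876 0.912 1.488
vertex -1.279 1.355 1.117
vertex -1.392 0.558 0.913
endloop
endfacet
facet normal 0.423 0.691 -0.586
outer loop
vertex -1.279 1.355 1.117
vertex -0.631 1.398 1.635
vertex -0.623 0.858 1.004
endloop
endfacet
facet normal 0.653 -0.737 0.171
outer loop
vertex -0.814 0.108 1.306
vertex -0.344 0.628 1.752
vertex -0.941 0.185 2.123
endloop
endfacet
facet normal -0.008 -0.996 0.093
outer loop
vertex -0.814 0.108 1.306
vertex -0.941 0.185 2.123
vertex -1.589 0.142 1.605
endloop
endfacet
facet normal -0.247 -0.798 -0.550
outer loop
vertex -0.814 0.108 1.306
vertex -1.589 0.142 1.605
vertex -1.392 0.558 0.913
endloop
endfacet
facet normal 0.266 -0.418 -0.869
outer loop
vertex -0.814 0.108 1.306
vertex -1.392 0.558 0.913
vertex -0.623 0.858 1.004
endloop
endfacet
facet normal 0.822 -0.380 -0.424
outer loop
vertex -0.814 0.108 1.306
vertex -0.623 0.858 1.004
vertex -0.344 0.628 1.752
endloop
endfacet
facet normal 0.646 -0.274 0.712
outer loop
vertex -0.941 0.185 2.123
vertex -0.344 0.628 1.752
vertex -0.828 0.982 2.327
endloop
endfacet
facet normal -0.423 -0.691 0.586
outer loop
vertex -1.589 0.142 1.605
vertex -0.941 0.185 2.123
vertex -1.597 0.682 2.236
endloop
endfacet
facet normal -0.810 -0.371 -0.454
outer loop
vertex -1.392 0.558 0.913
vertex -1.589 0.142 1.605
vertex -1.876 0.912 1.488
endloop
endfacet
facet normal 0.019 0.245 -0.969
outer loop
vertex -0.623 0.858 1.004
vertex -1.392 0.558 0.913
vertex -1.279 1.355 1.117
endloop
endfacet
facet normal 0.919 0.305 -0.249
outer loop
vertex -0.344 0.628 1.752
vertex -0.623 0.858 1.004
vertex -0.631 1.398 1.635
endloop
endfacet
facet normal -0.453 -0.448 -0.771
outer loop
vertex -3.658 -5.322 1.531
vertex -5.003 -4.024 1.567
vertex -2.594 -4.184 0.246
endloop
endfacet
facet normal 0.719 -0.694 -0.019
outer loop
vertex -1.757 -3.356 1.673
vertex -3.658 -5.322 1.531
vertex -2.594 -4.184 0.246
endloop
endfacet
facet normal -0.453 -0.448 -0.771
outer loop
vertex -2.594 -4.184 0.246
vertex -5.003 -4.024 1.567
vertex -3.939 -2.886 0.282
endloop
endfacet
facet normal 0.527 0.564 -0.636
outer loop
vertex -3.939 -2.886 0.282
vertex -1.757 -3.356 1.673
vertex -2.594 -4.184 0.246
endloop
endfacet
facet normal -0.527 -0.564 0.636
outer loop
vertex -3.658 -5.322 1.531
vertex -4.166 -3.196 2.994
vertex -5.003 -4.024 1.567
endloop
endfacet
facet normal 0.719 -0.694 -0.019
outer loop
vertex -2.821 -4.494 2.958
vertex -3.658 -5.322 1.531
vertex -1.757 -3.356 1.673
endloop
endfacet
facet normal -0.527 -0.564 0.636
outer loop
vertex -2.821 -4.494 2.958
vertex -4.166 -3.196 2.994
vertex -3.658 -5.322 1.531
endloop
endfacet
facet normal -0.719 0.694 0.019
outer loop
vertex -5.003 -4.024 1.567
vertex -4.166 -3.196 2.994
vertex -3.939 -2.886 0.282
endloop
endfacet
facet normal 0.527 0.564 -0.636
outer loop
vertex -3.102 -2.058 1.709
vertex -1.757 -3.356 1.673
vertex -3.939 -2.886 0.282
endloop
endfacet
facet normal -0.719 0.694 0.019
outer loop
vertex -3.939 -2.886 0.282
vertex -4.166 -3.196 2.994
vertex -3.102 -2.058 1.709
endloop
endfacet
facet normal 0.453 0.448 0.771
outer loop
vertex -3.102 -2.058 1.709
vertex -2.821 -4.494 2.958
vertex -1.757 -3.356 1.673
endloop
endfacet
facet normal 0.453 0.448 0.771
outer loop
vertex -4.166 -3.196 2.994
vertex -2.821 -4.494 2.958
vertex -3.102 -2.058 1.709
endloop
endfacet
facet normal 0.357 -0.379 -0.854
outer loop
vertex 1.041 0.446 -2.061
vertex 0.499 -0.325 -1.946
vertex 0.162 0.426 -2.42
endloop
endfacet
facet normal -0.056 0.995 0.082
outer loop
vertex 1.041 0.446 -2.061
vertex 0.162 0.426 -2.42
vertex -0.059 0.265 -0.614
endloop
endfacet
facet normal 0.357 -0.379 -0.854
outer loop
vertex 0.162 0.426 -2.42
vertex 0.499 -0.325 -1.946
vertex -0.381 -0.345 -2.305
endloop
endfacet
facet normal -0.820 0.570 -0.050
outer loop
vertex 0.162 0.426 -2.42
vertex -0.381 -0.345 -2.305
vertex -0.059 0.265 -0.614
endloop
endfacet
facet normal 0.357 -0.379 -0.854
outer loop
vertex -0.381 -0.345 -2.305
vertex 0.499 -0.325 -1.946
vertex -0.044 -1.096 -1.831
endloop
endfacet
facet normal -0.931 -0.249 0.267
outer loop
vertex -0.381 -0.345 -2.305
vertex -0.044 -1.096 -1.831
vertex -0.059 0.265 -0.614
endloop
endfacet
facet normal 0.357 -0.379 -0.854
outer loop
vertex -0.044 -1.096 -1.831
vertex 0.499 -0.325 -1.946
vertex 0.836 -1.076 -1.472
endloop
endfacet
facet normal -0.277 -0.642 0.715
outer loop
vertex -0.044 -1.096 -1.831
vertex 0.836 -1.076 -1.472
vertex -0.059 0.265 -0.614
endloop
endfacet
facet normal 0.357 -0.379 -0.854
outer loop
vertex 0.836 -1.076 -1.472
vertex 0.499 -0.325 -1.946
vertex 1.378 -0.305 -1.587
endloop
endfacet
facet normal 0.487 -0.216 0.846
outer loop
vertex 0.836 -1.076 -1.472
vertex 1.378 -0.305 -1.587
vertex -0.059 0.265 -0.614
endloop
endfacet
facet normal 0.357 -0.379 -0.854
outer loop
vertex 1.378 -0.305 -1.587
vertex 0.499 -0.325 -1.946
vertex 1.041 0.446 -2.061
endloop
endfacet
facet normal 0.597 0.602 0.529
outer loop
vertex 1.378 -0.305 -1.587
vertex 1.041 0.446 -2.061
vertex -0.059 0.265 -0.614
endloop
endfacet

endsolid


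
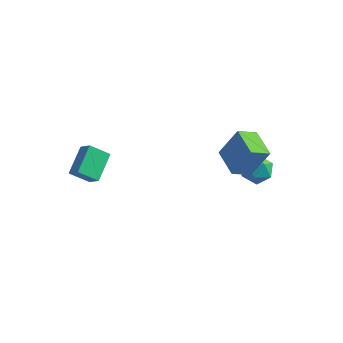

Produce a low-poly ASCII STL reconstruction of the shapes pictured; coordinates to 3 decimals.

solid 
facet normal -0.720 0.201 0.665
outer loop
vertex 2.53 3.963 -3.019
vertex 2.942 3.317 -2.378
vertex 3.219 4.277 -2.368
endloop
endfacet
facet normal -0.588 0.768 0.252
outer loop
vertex 2.53 3.963 -3.019
vertex 3.219 4.277 -2.368
vertex 3.239 4.602 -3.312
endloop
endfacet
facet normal -0.696 0.577 -0.427
outer loop
vertex 2.53 3.963 -3.019
vertex 3.239 4.602 -3.312
vertex 2.974 3.843 -3.906
endloop
endfacet
facet normal -0.895 -0.108 -0.433
outer loop
vertex 2.53 3.963 -3.019
vertex 2.974 3.843 -3.906
vertex 2.79 3.049 -3.328
endloop
endfacet
facet normal -0.909 -0.340 0.241
outer loop
vertex 2.53 3.963 -3.019
vertex 2.79 3.049 -3.328
vertex 2.942 3.317 -2.378
endloop
endfacet
facet normal 0.101 0.940 0.326
outer loop
vertex 3.239 4.602 -3.312
vertex 3.219 4.277 -2.368
vertex 4.09 4.351 -2.852
endloop
endfacet
facet normal -0.113 0.022 0.993
outer loop
vertex 3.219 4.277 -2.368
vertex 2.942 3.317 -2.378
vertex 3.906 3.557 -2.274
endloop
endfacet
facet normal -0.418 -0.854 0.308
outer loop
vertex 2.942 3.317 -2.378
vertex 2.79 3.049 -3.328
vertex 3.641 2.798 -2.868
endloop
endfacet
facet normal -0.395 -0.479 -0.784
outer loop
vertex 2.79 3.049 -3.328
vertex 2.974 3.843 -3.906
vertex 3.661 3.123 -3.812
endloop
endfacet
facet normal -0.074 0.630 -0.773
outer loop
vertex 2.974 3.843 -3.906
vertex 3.239 4.602 -3.312
vertex 3.938 4.083 -3.802
endloop
endfacet
facet normal 0.895 0.108 0.433
outer loop
vertex 4.35 3.437 -3.161
vertex 4.09 4.351 -2.852
vertex 3.906 3.557 -2.274
endloop
endfacet
facet normal 0.696 -0.577 0.427
outer loop
vertex 4.35 3.437 -3.161
vertex 3.906 3.557 -2.274
vertex 3.641 2.798 -2.868
endloop
endfacet
facet normal 0.588 -0.768 -0.252
outer loop
vertex 4.35 3.437 -3.161
vertex 3.641 2.798 -2.868
vertex 3.661 3.123 -3.812
endloop
endfacet
facet normal 0.720 -0.201 -0.665
outer loop
vertex 4.35 3.437 -3.161
vertex 3.661 3.123 -3.812
vertex 3.938 4.083 -3.802
endloop
endfacet
facet normal 0.909 0.340 -0.241
outer loop
vertex 4.35 3.437 -3.161
vertex 3.938 4.083 -3.802
vertex 4.09 4.351 -2.852
endloop
endfacet
facet normal 0.395 0.479 0.784
outer loop
vertex 3.906 3.557 -2.274
vertex 4.09 4.351 -2.852
vertex 3.219 4.277 -2.368
endloop
endfacet
facet normal 0.074 -0.630 0.773
outer loop
vertex 3.641 2.798 -2.868
vertex 3.906 3.557 -2.274
vertex 2.942 3.317 -2.378
endloop
endfacet
facet normal -0.101 -0.940 -0.326
outer loop
vertex 3.661 3.123 -3.812
vertex 3.641 2.798 -2.868
vertex 2.79 3.049 -3.328
endloop
endfacet
facet normal 0.113 -0.022 -0.993
outer loop
vertex 3.938 4.083 -3.802
vertex 3.661 3.123 -3.812
vertex 2.974 3.843 -3.906
endloop
endfacet
facet normal 0.418 0.854 -0.308
outer loop
vertex 4.09 4.351 -2.852
vertex 3.938 4.083 -3.802
vertex 3.239 4.602 -3.312
endloop
endfacet
facet normal -0.715 0.687 0.132
outer loop
vertex 2.521 2.96 0.719
vertex 3.273 3.866 0.079
vertex 1.674 2.416 -1.044
endloop
endfacet
facet normal -0.561 -0.676 0.478
outer loop
vertex 2.947 1.194 -1.279
vertex 2.521 2.96 0.719
vertex 1.674 2.416 -1.044
endloop
endfacet
facet normal -0.715 0.687 0.132
outer loop
vertex 1.674 2.416 -1.044
vertex 3.273 3.866 0.079
vertex 2.426 3.322 -1.685
endloop
endfacet
facet normal -0.417 -0.268 -0.868
outer loop
vertex 2.426 3.322 -1.685
vertex 2.947 1.194 -1.279
vertex 1.674 2.416 -1.044
endloop
endfacet
facet normal 0.417 0.267 0.869
outer loop
vertex 2.521 2.96 0.719
vertex 4.546 2.644 -0.156
vertex 3.273 3.866 0.079
endloop
endfacet
facet normal -0.561 -0.676 0.478
outer loop
vertex 3.794 1.738 0.485
vertex 2.521 2.96 0.719
vertex 2.947 1.194 -1.279
endloop
endfacet
facet normal 0.417 0.268 0.868
outer loop
vertex 3.794 1.738 0.485
vertex 4.546 2.644 -0.156
vertex 2.521 2.96 0.719
endloop
endfacet
facet normal 0.561 0.676 -0.478
outer loop
vertex 3.273 3.866 0.079
vertex 4.546 2.644 -0.156
vertex 2.426 3.322 -1.685
endloop
endfacet
facet normal -0.417 -0.268 -0.869
outer loop
vertex 3.699 2.1 -1.919
vertex 2.947 1.194 -1.279
vertex 2.426 3.322 -1.685
endloop
endfacet
facet normal 0.561 0.676 -0.478
outer loop
vertex 2.426 3.322 -1.685
vertex 4.546 2.644 -0.156
vertex 3.699 2.1 -1.919
endloop
endfacet
facet normal 0.715 -0.687 -0.132
outer loop
vertex 3.699 2.1 -1.919
vertex 3.794 1.738 0.485
vertex 2.947 1.194 -1.279
endloop
endfacet
facet normal 0.715 -0.687 -0.132
outer loop
vertex 4.546 2.644 -0.156
vertex 3.794 1.738 0.485
vertex 3.699 2.1 -1.919
endloop
endfacet
facet normal -0.740 -0.332 0.585
outer loop
vertex -3.708 -2.253 1.694
vertex -4.419 -1.926 0.979
vertex -3.631 -3.849 0.886
endloop
endfacet
facet normal 0.671 -0.309 0.674
outer loop
vertex -2.661 -3.414 0.121
vertex -3.708 -2.253 1.694
vertex -3.631 -3.849 0.886
endloop
endfacet
facet normal -0.741 -0.332 0.584
outer loop
vertex -3.631 -3.849 0.886
vertex -4.419 -1.926 0.979
vertex -4.342 -3.521 0.171
endloop
endfacet
facet normal 0.043 -0.891 -0.452
outer loop
vertex -4.342 -3.521 0.171
vertex -2.661 -3.414 0.121
vertex -3.631 -3.849 0.886
endloop
endfacet
facet normal -0.044 0.891 0.451
outer loop
vertex -3.708 -2.253 1.694
vertex -3.449 -1.491 0.214
vertex -4.419 -1.926 0.979
endloop
endfacet
facet normal 0.670 -0.309 0.674
outer loop
vertex -2.738 -1.819 0.929
vertex -3.708 -2.253 1.694
vertex -2.661 -3.414 0.121
endloop
endfacet
facet normal -0.043 0.891 0.451
outer loop
vertex -2.738 -1.819 0.929
vertex -3.449 -1.491 0.214
vertex -3.708 -2.253 1.694
endloop
endfacet
facet normal -0.671 0.309 -0.674
outer loop
vertex -4.419 -1.926 0.979
vertex -3.449 -1.491 0.214
vertex -4.342 -3.521 0.171
endloop
endfacet
facet normal 0.043 -0.892 -0.451
outer loop
vertex -3.372 -3.087 -0.594
vertex -2.661 -3.414 0.121
vertex -4.342 -3.521 0.171
endloop
endfacet
facet normal -0.670 0.309 -0.675
outer loop
vertex -4.342 -3.521 0.171
vertex -3.449 -1.491 0.214
vertex -3.372 -3.087 -0.594
endloop
endfacet
facet normal 0.740 0.332 -0.585
outer loop
vertex -3.372 -3.087 -0.594
vertex -2.738 -1.819 0.929
vertex -2.661 -3.414 0.121
endloop
endfacet
facet normal 0.741 0.332 -0.584
outer loop
vertex -3.449 -1.491 0.214
vertex -2.738 -1.819 0.929
vertex -3.372 -3.087 -0.594
endloop
endfacet

endsolid


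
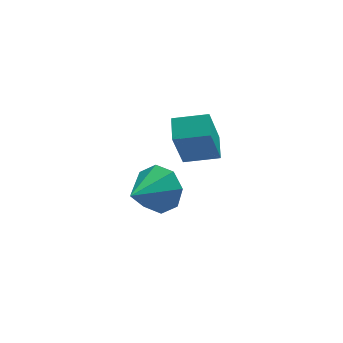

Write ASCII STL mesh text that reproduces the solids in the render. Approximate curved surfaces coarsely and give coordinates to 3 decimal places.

solid 
facet normal -0.954 0.226 -0.199
outer loop
vertex 1.904 1.288 0.274
vertex 2.092 2.357 0.589
vertex 2.438 1.783 -1.727
endloop
endfacet
facet normal -0.167 -0.946 -0.279
outer loop
vertex 3.868 1.443 -1.429
vertex 1.904 1.288 0.274
vertex 2.438 1.783 -1.727
endloop
endfacet
facet normal -0.954 0.226 -0.198
outer loop
vertex 2.438 1.783 -1.727
vertex 2.092 2.357 0.589
vertex 2.626 2.852 -1.413
endloop
endfacet
facet normal 0.251 0.232 -0.940
outer loop
vertex 2.626 2.852 -1.413
vertex 3.868 1.443 -1.429
vertex 2.438 1.783 -1.727
endloop
endfacet
facet normal -0.251 -0.233 0.940
outer loop
vertex 1.904 1.288 0.274
vertex 3.522 2.017 0.887
vertex 2.092 2.357 0.589
endloop
endfacet
facet normal -0.167 -0.946 -0.278
outer loop
vertex 3.334 0.948 0.573
vertex 1.904 1.288 0.274
vertex 3.868 1.443 -1.429
endloop
endfacet
facet normal -0.252 -0.232 0.940
outer loop
vertex 3.334 0.948 0.573
vertex 3.522 2.017 0.887
vertex 1.904 1.288 0.274
endloop
endfacet
facet normal 0.167 0.946 0.278
outer loop
vertex 2.092 2.357 0.589
vertex 3.522 2.017 0.887
vertex 2.626 2.852 -1.413
endloop
endfacet
facet normal 0.252 0.233 -0.939
outer loop
vertex 4.056 2.512 -1.114
vertex 3.868 1.443 -1.429
vertex 2.626 2.852 -1.413
endloop
endfacet
facet normal 0.167 0.946 0.278
outer loop
vertex 2.626 2.852 -1.413
vertex 3.522 2.017 0.887
vertex 4.056 2.512 -1.114
endloop
endfacet
facet normal 0.954 -0.226 0.198
outer loop
vertex 4.056 2.512 -1.114
vertex 3.334 0.948 0.573
vertex 3.868 1.443 -1.429
endloop
endfacet
facet normal 0.954 -0.226 0.199
outer loop
vertex 3.522 2.017 0.887
vertex 3.334 0.948 0.573
vertex 4.056 2.512 -1.114
endloop
endfacet
facet normal 0.684 0.564 -0.463
outer loop
vertex 1.176 -2.412 1.906
vertex 0.606 -2.452 1.014
vertex 0.64 -1.805 1.853
endloop
endfacet
facet normal -0.056 0.038 0.998
outer loop
vertex 1.176 -2.412 1.906
vertex 0.64 -1.805 1.853
vertex -0.626 -3.468 1.846
endloop
endfacet
facet normal 0.683 0.565 -0.463
outer loop
vertex 0.64 -1.805 1.853
vertex 0.606 -2.452 1.014
vertex 0.083 -1.578 1.308
endloop
endfacet
facet normal -0.546 0.412 0.729
outer loop
vertex 0.64 -1.805 1.853
vertex 0.083 -1.578 1.308
vertex -0.626 -3.468 1.846
endloop
endfacet
facet normal 0.684 0.565 -0.462
outer loop
vertex 0.083 -1.578 1.308
vertex 0.606 -2.452 1.014
vertex -0.167 -1.863 0.59
endloop
endfacet
facet normal -0.908 0.387 0.163
outer loop
vertex 0.083 -1.578 1.308
vertex -0.167 -1.863 0.59
vertex -0.626 -3.468 1.846
endloop
endfacet
facet normal 0.684 0.564 -0.463
outer loop
vertex -0.167 -1.863 0.59
vertex 0.606 -2.452 1.014
vertex 0.035 -2.493 0.121
endloop
endfacet
facet normal -0.929 -0.023 -0.369
outer loop
vertex -0.167 -1.863 0.59
vertex 0.035 -2.493 0.121
vertex -0.626 -3.468 1.846
endloop
endfacet
facet normal 0.684 0.564 -0.463
outer loop
vertex 0.035 -2.493 0.121
vertex 0.606 -2.452 1.014
vertex 0.571 -3.099 0.175
endloop
endfacet
facet normal -0.598 -0.578 -0.556
outer loop
vertex 0.035 -2.493 0.121
vertex 0.571 -3.099 0.175
vertex -0.626 -3.468 1.846
endloop
endfacet
facet normal 0.684 0.564 -0.463
outer loop
vertex 0.571 -3.099 0.175
vertex 0.606 -2.452 1.014
vertex 1.128 -3.327 0.72
endloop
endfacet
facet normal -0.108 -0.952 -0.288
outer loop
vertex 0.571 -3.099 0.175
vertex 1.128 -3.327 0.72
vertex -0.626 -3.468 1.846
endloop
endfacet
facet normal 0.684 0.564 -0.463
outer loop
vertex 1.128 -3.327 0.72
vertex 0.606 -2.452 1.014
vertex 1.378 -3.042 1.437
endloop
endfacet
facet normal 0.254 -0.926 0.280
outer loop
vertex 1.128 -3.327 0.72
vertex 1.378 -3.042 1.437
vertex -0.626 -3.468 1.846
endloop
endfacet
facet normal 0.684 0.564 -0.463
outer loop
vertex 1.378 -3.042 1.437
vertex 0.606 -2.452 1.014
vertex 1.176 -2.412 1.906
endloop
endfacet
facet normal 0.275 -0.516 0.811
outer loop
vertex 1.378 -3.042 1.437
vertex 1.176 -2.412 1.906
vertex -0.626 -3.468 1.846
endloop
endfacet

endsolid


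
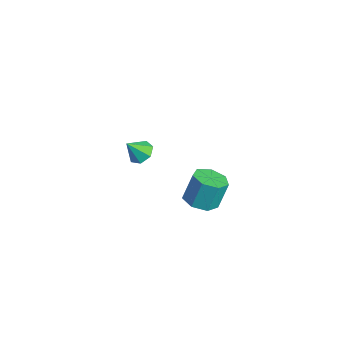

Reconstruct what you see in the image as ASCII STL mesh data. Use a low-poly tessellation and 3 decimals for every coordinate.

solid 
facet normal 0.041 -0.352 -0.935
outer loop
vertex 3.699 2.595 -1.762
vertex 2.87 2.607 -1.803
vertex 3.407 3.207 -2.005
endloop
endfacet
facet normal 0.913 0.393 -0.107
outer loop
vertex 3.699 2.595 -1.762
vertex 3.407 3.207 -2.005
vertex 3.639 3.102 -0.415
endloop
endfacet
facet normal 0.913 0.393 -0.107
outer loop
vertex 3.639 3.102 -0.415
vertex 3.407 3.207 -2.005
vertex 3.347 3.714 -0.659
endloop
endfacet
facet normal -0.043 0.352 0.935
outer loop
vertex 3.639 3.102 -0.415
vertex 3.347 3.714 -0.659
vertex 2.81 3.113 -0.457
endloop
endfacet
facet normal 0.041 -0.352 -0.935
outer loop
vertex 3.407 3.207 -2.005
vertex 2.87 2.607 -1.803
vertex 2.711 3.367 -2.096
endloop
endfacet
facet normal 0.252 0.909 -0.331
outer loop
vertex 3.407 3.207 -2.005
vertex 2.711 3.367 -2.096
vertex 3.347 3.714 -0.659
endloop
endfacet
facet normal 0.251 0.910 -0.331
outer loop
vertex 3.347 3.714 -0.659
vertex 2.711 3.367 -2.096
vertex 2.65 3.873 -0.75
endloop
endfacet
facet normal -0.042 0.352 0.935
outer loop
vertex 3.347 3.714 -0.659
vertex 2.65 3.873 -0.75
vertex 2.81 3.113 -0.457
endloop
endfacet
facet normal 0.043 -0.352 -0.935
outer loop
vertex 2.711 3.367 -2.096
vertex 2.87 2.607 -1.803
vertex 2.134 2.954 -1.967
endloop
endfacet
facet normal -0.598 0.741 -0.306
outer loop
vertex 2.711 3.367 -2.096
vertex 2.134 2.954 -1.967
vertex 2.65 3.873 -0.75
endloop
endfacet
facet normal -0.599 0.741 -0.305
outer loop
vertex 2.65 3.873 -0.75
vertex 2.134 2.954 -1.967
vertex 2.074 3.461 -0.62
endloop
endfacet
facet normal -0.041 0.352 0.935
outer loop
vertex 2.65 3.873 -0.75
vertex 2.074 3.461 -0.62
vertex 2.81 3.113 -0.457
endloop
endfacet
facet normal 0.042 -0.352 -0.935
outer loop
vertex 2.134 2.954 -1.967
vertex 2.87 2.607 -1.803
vertex 2.112 2.28 -1.714
endloop
endfacet
facet normal -0.999 0.014 -0.050
outer loop
vertex 2.134 2.954 -1.967
vertex 2.112 2.28 -1.714
vertex 2.074 3.461 -0.62
endloop
endfacet
facet normal -0.999 0.014 -0.050
outer loop
vertex 2.074 3.461 -0.62
vertex 2.112 2.28 -1.714
vertex 2.052 2.787 -0.368
endloop
endfacet
facet normal -0.041 0.351 0.935
outer loop
vertex 2.074 3.461 -0.62
vertex 2.052 2.787 -0.368
vertex 2.81 3.113 -0.457
endloop
endfacet
facet normal 0.042 -0.351 -0.935
outer loop
vertex 2.112 2.28 -1.714
vertex 2.87 2.607 -1.803
vertex 2.661 1.852 -1.529
endloop
endfacet
facet normal -0.646 -0.723 0.244
outer loop
vertex 2.112 2.28 -1.714
vertex 2.661 1.852 -1.529
vertex 2.052 2.787 -0.368
endloop
endfacet
facet normal -0.646 -0.723 0.243
outer loop
vertex 2.052 2.787 -0.368
vertex 2.661 1.852 -1.529
vertex 2.601 2.359 -0.182
endloop
endfacet
facet normal -0.042 0.353 0.935
outer loop
vertex 2.052 2.787 -0.368
vertex 2.601 2.359 -0.182
vertex 2.81 3.113 -0.457
endloop
endfacet
facet normal 0.042 -0.351 -0.935
outer loop
vertex 2.661 1.852 -1.529
vertex 2.87 2.607 -1.803
vertex 3.367 1.992 -1.55
endloop
endfacet
facet normal 0.192 -0.916 0.353
outer loop
vertex 2.661 1.852 -1.529
vertex 3.367 1.992 -1.55
vertex 2.601 2.359 -0.182
endloop
endfacet
facet normal 0.192 -0.916 0.353
outer loop
vertex 2.601 2.359 -0.182
vertex 3.367 1.992 -1.55
vertex 3.307 2.499 -0.203
endloop
endfacet
facet normal -0.042 0.353 0.935
outer loop
vertex 2.601 2.359 -0.182
vertex 3.307 2.499 -0.203
vertex 2.81 3.113 -0.457
endloop
endfacet
facet normal 0.041 -0.351 -0.935
outer loop
vertex 3.367 1.992 -1.55
vertex 2.87 2.607 -1.803
vertex 3.699 2.595 -1.762
endloop
endfacet
facet normal 0.886 -0.419 0.197
outer loop
vertex 3.367 1.992 -1.55
vertex 3.699 2.595 -1.762
vertex 3.307 2.499 -0.203
endloop
endfacet
facet normal 0.886 -0.419 0.197
outer loop
vertex 3.307 2.499 -0.203
vertex 3.699 2.595 -1.762
vertex 3.639 3.102 -0.415
endloop
endfacet
facet normal -0.043 0.352 0.935
outer loop
vertex 3.307 2.499 -0.203
vertex 3.639 3.102 -0.415
vertex 2.81 3.113 -0.457
endloop
endfacet
facet normal -0.030 0.609 -0.793
outer loop
vertex -2.385 2.363 -3.147
vertex -3.017 2.133 -3.3
vertex -2.838 2.665 -2.898
endloop
endfacet
facet normal 0.590 0.252 0.767
outer loop
vertex -2.385 2.363 -3.147
vertex -2.838 2.665 -2.898
vertex -2.983 1.427 -2.38
endloop
endfacet
facet normal -0.030 0.609 -0.793
outer loop
vertex -2.838 2.665 -2.898
vertex -3.017 2.133 -3.3
vertex -3.426 2.567 -2.951
endloop
endfacet
facet normal -0.148 0.396 0.906
outer loop
vertex -2.838 2.665 -2.898
vertex -3.426 2.567 -2.951
vertex -2.983 1.427 -2.38
endloop
endfacet
facet normal -0.030 0.609 -0.793
outer loop
vertex -3.426 2.567 -2.951
vertex -3.017 2.133 -3.3
vertex -3.706 2.142 -3.267
endloop
endfacet
facet normal -0.765 0.025 0.644
outer loop
vertex -3.426 2.567 -2.951
vertex -3.706 2.142 -3.267
vertex -2.983 1.427 -2.38
endloop
endfacet
facet normal -0.030 0.609 -0.793
outer loop
vertex -3.706 2.142 -3.267
vertex -3.017 2.133 -3.3
vertex -3.468 1.711 -3.607
endloop
endfacet
facet normal -0.794 -0.580 0.180
outer loop
vertex -3.706 2.142 -3.267
vertex -3.468 1.711 -3.607
vertex -2.983 1.427 -2.38
endloop
endfacet
facet normal -0.030 0.609 -0.793
outer loop
vertex -3.468 1.711 -3.607
vertex -3.017 2.133 -3.3
vertex -2.89 1.598 -3.716
endloop
endfacet
facet normal -0.215 -0.967 -0.139
outer loop
vertex -3.468 1.711 -3.607
vertex -2.89 1.598 -3.716
vertex -2.983 1.427 -2.38
endloop
endfacet
facet normal -0.029 0.609 -0.792
outer loop
vertex -2.89 1.598 -3.716
vertex -3.017 2.133 -3.3
vertex -2.408 1.888 -3.511
endloop
endfacet
facet normal 0.536 -0.841 -0.070
outer loop
vertex -2.89 1.598 -3.716
vertex -2.408 1.888 -3.511
vertex -2.983 1.427 -2.38
endloop
endfacet
facet normal -0.030 0.609 -0.793
outer loop
vertex -2.408 1.888 -3.511
vertex -3.017 2.133 -3.3
vertex -2.385 2.363 -3.147
endloop
endfacet
facet normal 0.894 -0.299 0.333
outer loop
vertex -2.408 1.888 -3.511
vertex -2.385 2.363 -3.147
vertex -2.983 1.427 -2.38
endloop
endfacet

endsolid


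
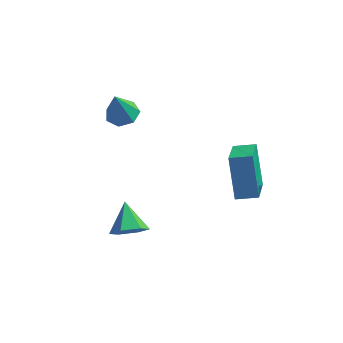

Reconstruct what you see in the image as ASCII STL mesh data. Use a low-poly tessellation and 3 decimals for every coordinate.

solid 
facet normal 0.138 0.239 -0.961
outer loop
vertex -1.802 4.063 -0.428
vertex -2.472 3.91 -0.562
vertex -2.195 4.523 -0.37
endloop
endfacet
facet normal 0.630 0.459 0.627
outer loop
vertex -1.802 4.063 -0.428
vertex -2.195 4.523 -0.37
vertex -2.668 3.57 0.802
endloop
endfacet
facet normal 0.138 0.239 -0.961
outer loop
vertex -2.195 4.523 -0.37
vertex -2.472 3.91 -0.562
vertex -2.796 4.521 -0.457
endloop
endfacet
facet normal -0.090 0.790 0.606
outer loop
vertex -2.195 4.523 -0.37
vertex -2.796 4.521 -0.457
vertex -2.668 3.57 0.802
endloop
endfacet
facet normal 0.138 0.239 -0.961
outer loop
vertex -2.796 4.521 -0.457
vertex -2.472 3.91 -0.562
vertex -3.153 4.059 -0.623
endloop
endfacet
facet normal -0.784 0.454 0.423
outer loop
vertex -2.796 4.521 -0.457
vertex -3.153 4.059 -0.623
vertex -2.668 3.57 0.802
endloop
endfacet
facet normal 0.139 0.240 -0.961
outer loop
vertex -3.153 4.059 -0.623
vertex -2.472 3.91 -0.562
vertex -2.998 3.485 -0.744
endloop
endfacet
facet normal -0.931 -0.297 0.215
outer loop
vertex -3.153 4.059 -0.623
vertex -2.998 3.485 -0.744
vertex -2.668 3.57 0.802
endloop
endfacet
facet normal 0.139 0.240 -0.961
outer loop
vertex -2.998 3.485 -0.744
vertex -2.472 3.91 -0.562
vertex -2.446 3.23 -0.728
endloop
endfacet
facet normal -0.419 -0.898 0.139
outer loop
vertex -2.998 3.485 -0.744
vertex -2.446 3.23 -0.728
vertex -2.668 3.57 0.802
endloop
endfacet
facet normal 0.138 0.240 -0.961
outer loop
vertex -2.446 3.23 -0.728
vertex -2.472 3.91 -0.562
vertex -1.914 3.488 -0.587
endloop
endfacet
facet normal 0.367 -0.895 0.252
outer loop
vertex -2.446 3.23 -0.728
vertex -1.914 3.488 -0.587
vertex -2.668 3.57 0.802
endloop
endfacet
facet normal 0.138 0.239 -0.961
outer loop
vertex -1.914 3.488 -0.587
vertex -2.472 3.91 -0.562
vertex -1.802 4.063 -0.428
endloop
endfacet
facet normal 0.833 -0.292 0.470
outer loop
vertex -1.914 3.488 -0.587
vertex -1.802 4.063 -0.428
vertex -2.668 3.57 0.802
endloop
endfacet
facet normal -0.964 -0.206 -0.169
outer loop
vertex 2.325 2.498 -3.495
vertex 1.846 3.406 -1.873
vertex 2.138 4.202 -4.505
endloop
endfacet
facet normal 0.250 -0.473 -0.845
outer loop
vertex 3.034 4.394 -4.347
vertex 2.325 2.498 -3.495
vertex 2.138 4.202 -4.505
endloop
endfacet
facet normal -0.964 -0.207 -0.169
outer loop
vertex 2.138 4.202 -4.505
vertex 1.846 3.406 -1.873
vertex 1.658 5.11 -2.882
endloop
endfacet
facet normal -0.094 0.857 -0.507
outer loop
vertex 1.658 5.11 -2.882
vertex 3.034 4.394 -4.347
vertex 2.138 4.202 -4.505
endloop
endfacet
facet normal 0.094 -0.857 0.507
outer loop
vertex 2.325 2.498 -3.495
vertex 2.742 3.598 -1.715
vertex 1.846 3.406 -1.873
endloop
endfacet
facet normal 0.249 -0.473 -0.845
outer loop
vertex 3.222 2.69 -3.338
vertex 2.325 2.498 -3.495
vertex 3.034 4.394 -4.347
endloop
endfacet
facet normal 0.095 -0.857 0.507
outer loop
vertex 3.222 2.69 -3.338
vertex 2.742 3.598 -1.715
vertex 2.325 2.498 -3.495
endloop
endfacet
facet normal -0.250 0.473 0.845
outer loop
vertex 1.846 3.406 -1.873
vertex 2.742 3.598 -1.715
vertex 1.658 5.11 -2.882
endloop
endfacet
facet normal -0.095 0.857 -0.507
outer loop
vertex 2.555 5.302 -2.725
vertex 3.034 4.394 -4.347
vertex 1.658 5.11 -2.882
endloop
endfacet
facet normal -0.249 0.473 0.845
outer loop
vertex 1.658 5.11 -2.882
vertex 2.742 3.598 -1.715
vertex 2.555 5.302 -2.725
endloop
endfacet
facet normal 0.964 0.206 0.169
outer loop
vertex 2.555 5.302 -2.725
vertex 3.222 2.69 -3.338
vertex 3.034 4.394 -4.347
endloop
endfacet
facet normal 0.964 0.206 0.170
outer loop
vertex 2.742 3.598 -1.715
vertex 3.222 2.69 -3.338
vertex 2.555 5.302 -2.725
endloop
endfacet
facet normal 0.337 -0.758 -0.559
outer loop
vertex -0.462 0.279 -3.792
vertex -1.168 -0.03 -3.799
vertex -0.959 0.468 -4.348
endloop
endfacet
facet normal 0.459 0.881 -0.111
outer loop
vertex -0.462 0.279 -3.792
vertex -0.959 0.468 -4.348
vertex -1.612 0.97 -3.061
endloop
endfacet
facet normal 0.337 -0.758 -0.559
outer loop
vertex -0.959 0.468 -4.348
vertex -1.168 -0.03 -3.799
vertex -1.665 0.16 -4.356
endloop
endfacet
facet normal -0.344 0.802 -0.488
outer loop
vertex -0.959 0.468 -4.348
vertex -1.665 0.16 -4.356
vertex -1.612 0.97 -3.061
endloop
endfacet
facet normal 0.337 -0.757 -0.559
outer loop
vertex -1.665 0.16 -4.356
vertex -1.168 -0.03 -3.799
vertex -1.873 -0.338 -3.807
endloop
endfacet
facet normal -0.957 0.262 -0.125
outer loop
vertex -1.665 0.16 -4.356
vertex -1.873 -0.338 -3.807
vertex -1.612 0.97 -3.061
endloop
endfacet
facet normal 0.337 -0.757 -0.559
outer loop
vertex -1.873 -0.338 -3.807
vertex -1.168 -0.03 -3.799
vertex -1.376 -0.528 -3.25
endloop
endfacet
facet normal -0.764 -0.198 0.614
outer loop
vertex -1.873 -0.338 -3.807
vertex -1.376 -0.528 -3.25
vertex -1.612 0.97 -3.061
endloop
endfacet
facet normal 0.336 -0.757 -0.560
outer loop
vertex -1.376 -0.528 -3.25
vertex -1.168 -0.03 -3.799
vertex -0.67 -0.22 -3.243
endloop
endfacet
facet normal 0.042 -0.119 0.992
outer loop
vertex -1.376 -0.528 -3.25
vertex -0.67 -0.22 -3.243
vertex -1.612 0.97 -3.061
endloop
endfacet
facet normal 0.337 -0.757 -0.560
outer loop
vertex -0.67 -0.22 -3.243
vertex -1.168 -0.03 -3.799
vertex -0.462 0.279 -3.792
endloop
endfacet
facet normal 0.653 0.421 0.630
outer loop
vertex -0.67 -0.22 -3.243
vertex -0.462 0.279 -3.792
vertex -1.612 0.97 -3.061
endloop
endfacet

endsolid
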